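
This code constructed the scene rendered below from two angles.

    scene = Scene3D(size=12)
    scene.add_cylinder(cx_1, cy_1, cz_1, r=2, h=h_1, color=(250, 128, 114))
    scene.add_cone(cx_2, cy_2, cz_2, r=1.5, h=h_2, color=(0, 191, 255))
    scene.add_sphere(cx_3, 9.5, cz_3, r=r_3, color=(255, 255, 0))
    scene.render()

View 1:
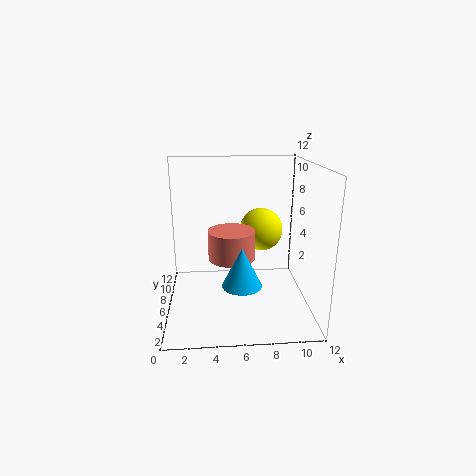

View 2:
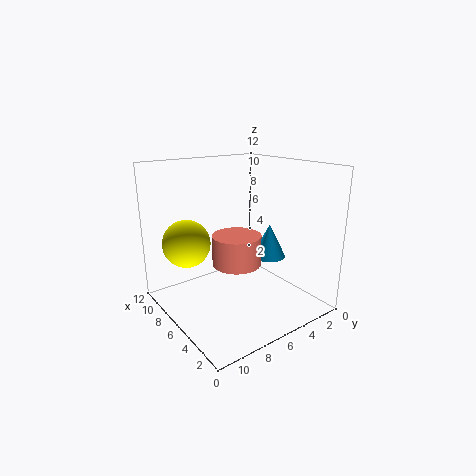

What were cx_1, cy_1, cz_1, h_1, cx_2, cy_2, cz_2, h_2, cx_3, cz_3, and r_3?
cx_1 = 5.5
cy_1 = 6.5
cz_1 = 4
h_1 = 2.5
cx_2 = 6
cy_2 = 2.5
cz_2 = 3.5
h_2 = 3
cx_3 = 8.5
cz_3 = 5.5
r_3 = 2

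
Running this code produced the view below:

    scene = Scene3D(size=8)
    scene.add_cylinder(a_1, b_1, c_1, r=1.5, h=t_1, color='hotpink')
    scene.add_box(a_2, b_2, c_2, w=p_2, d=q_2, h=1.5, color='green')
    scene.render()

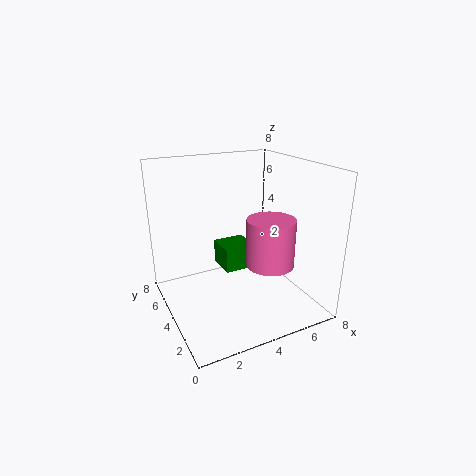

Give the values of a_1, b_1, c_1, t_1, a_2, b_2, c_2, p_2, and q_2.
a_1 = 6.5
b_1 = 4.5
c_1 = 1.5
t_1 = 3
a_2 = 4
b_2 = 5.5
c_2 = 1
p_2 = 2
q_2 = 2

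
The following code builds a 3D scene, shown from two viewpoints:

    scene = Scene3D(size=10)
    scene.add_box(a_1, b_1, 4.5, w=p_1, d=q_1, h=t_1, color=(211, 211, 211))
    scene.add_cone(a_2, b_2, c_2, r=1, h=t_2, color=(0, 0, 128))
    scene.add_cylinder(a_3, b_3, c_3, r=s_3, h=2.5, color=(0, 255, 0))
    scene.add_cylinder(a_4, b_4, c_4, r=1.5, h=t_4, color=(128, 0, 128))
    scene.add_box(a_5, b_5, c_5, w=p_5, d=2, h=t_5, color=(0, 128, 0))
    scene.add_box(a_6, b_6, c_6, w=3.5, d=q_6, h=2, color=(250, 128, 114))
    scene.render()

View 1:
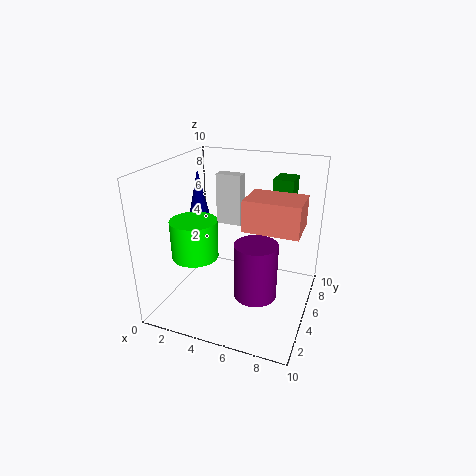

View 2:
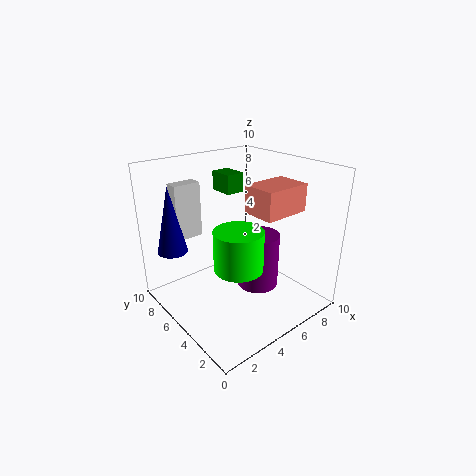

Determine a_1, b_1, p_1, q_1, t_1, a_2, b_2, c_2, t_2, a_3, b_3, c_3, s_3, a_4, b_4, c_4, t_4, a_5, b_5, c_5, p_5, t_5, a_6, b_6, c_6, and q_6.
a_1 = 2, b_1 = 8, p_1 = 2, q_1 = 1, t_1 = 4, a_2 = 1, b_2 = 7, c_2 = 4.5, t_2 = 4.5, a_3 = 3, b_3 = 2.5, c_3 = 4.5, s_3 = 1.5, a_4 = 6.5, b_4 = 4.5, c_4 = 1, t_4 = 4, a_5 = 6.5, b_5 = 8, c_5 = 7, p_5 = 1.5, t_5 = 1.5, a_6 = 6, b_6 = 3, c_6 = 6.5, q_6 = 2.5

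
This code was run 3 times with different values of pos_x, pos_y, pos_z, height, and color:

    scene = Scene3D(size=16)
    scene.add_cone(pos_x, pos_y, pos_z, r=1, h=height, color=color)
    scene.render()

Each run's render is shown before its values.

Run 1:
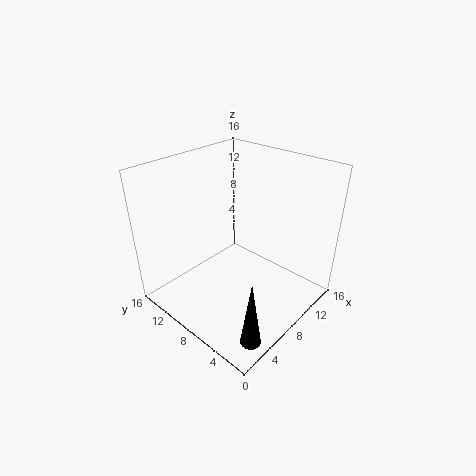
pos_x = 2, pos_y = 1, pos_z = 2, height = 7, color = 'black'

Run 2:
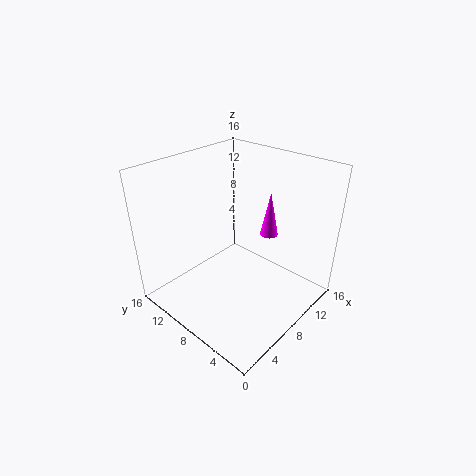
pos_x = 11, pos_y = 6, pos_z = 8, height = 5, color = 'magenta'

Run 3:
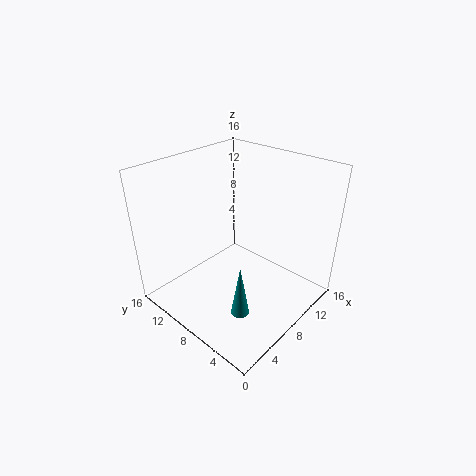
pos_x = 5, pos_y = 5, pos_z = 1, height = 6, color = 'teal'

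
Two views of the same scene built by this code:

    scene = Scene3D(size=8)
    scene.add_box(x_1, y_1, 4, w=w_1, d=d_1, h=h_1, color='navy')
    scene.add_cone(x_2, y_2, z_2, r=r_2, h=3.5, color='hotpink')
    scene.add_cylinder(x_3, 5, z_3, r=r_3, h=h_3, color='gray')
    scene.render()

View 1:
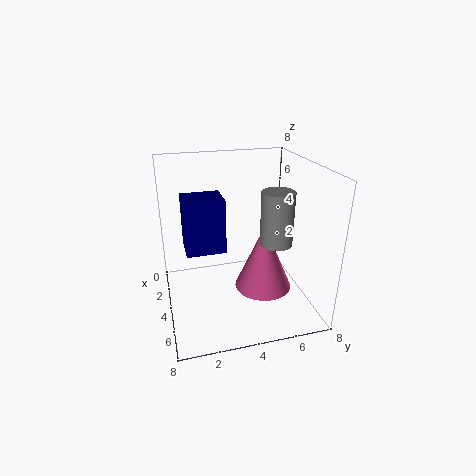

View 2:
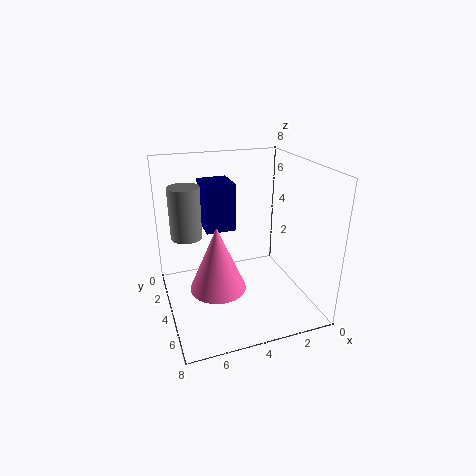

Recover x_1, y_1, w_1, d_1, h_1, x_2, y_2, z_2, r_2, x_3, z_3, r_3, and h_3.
x_1 = 3.75; y_1 = 1; w_1 = 1.75; d_1 = 2; h_1 = 2.75; x_2 = 5.5; y_2 = 5; z_2 = 1.75; r_2 = 1.5; x_3 = 7; z_3 = 5; r_3 = 0.75; h_3 = 2.5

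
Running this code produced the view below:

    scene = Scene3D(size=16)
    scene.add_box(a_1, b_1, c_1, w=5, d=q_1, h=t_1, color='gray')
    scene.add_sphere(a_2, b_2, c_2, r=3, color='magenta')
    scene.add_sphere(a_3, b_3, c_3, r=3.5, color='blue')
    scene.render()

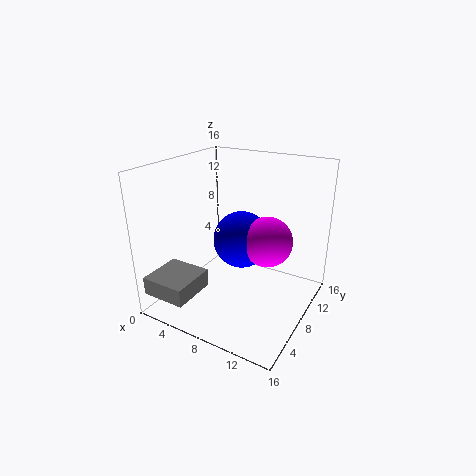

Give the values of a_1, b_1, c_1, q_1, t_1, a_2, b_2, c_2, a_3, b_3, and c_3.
a_1 = 0.5; b_1 = 0.5; c_1 = 2.5; q_1 = 5; t_1 = 2; a_2 = 10; b_2 = 11.5; c_2 = 6.5; a_3 = 6.5; b_3 = 11.5; c_3 = 6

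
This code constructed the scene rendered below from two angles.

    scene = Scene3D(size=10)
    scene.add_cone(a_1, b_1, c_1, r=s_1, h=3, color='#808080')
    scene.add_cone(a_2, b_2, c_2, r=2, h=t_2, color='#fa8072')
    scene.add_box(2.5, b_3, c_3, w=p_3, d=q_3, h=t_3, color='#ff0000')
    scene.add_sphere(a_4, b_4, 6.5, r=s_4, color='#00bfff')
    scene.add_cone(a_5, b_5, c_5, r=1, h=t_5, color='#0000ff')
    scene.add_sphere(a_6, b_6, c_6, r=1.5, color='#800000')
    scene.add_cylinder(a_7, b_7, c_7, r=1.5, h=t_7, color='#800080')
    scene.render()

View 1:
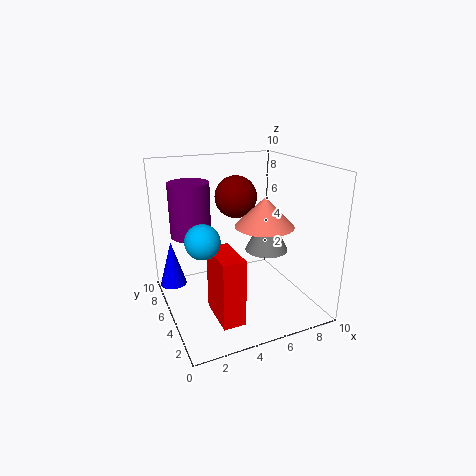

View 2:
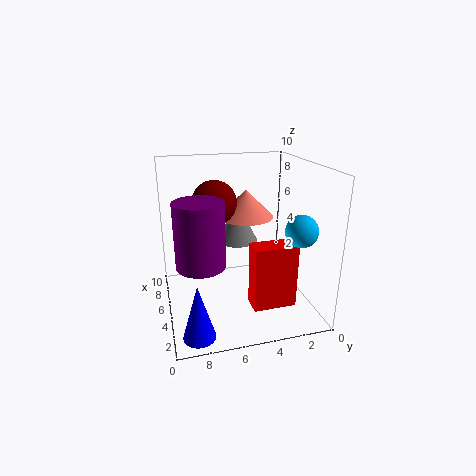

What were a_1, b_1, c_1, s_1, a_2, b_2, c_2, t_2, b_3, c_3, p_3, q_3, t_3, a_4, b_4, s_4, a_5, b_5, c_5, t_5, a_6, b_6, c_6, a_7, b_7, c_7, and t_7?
a_1 = 7
b_1 = 4.5
c_1 = 4
s_1 = 1.5
a_2 = 6.5
b_2 = 4
c_2 = 6
t_2 = 2
b_3 = 1.5
c_3 = 0.5
p_3 = 1.5
q_3 = 3
t_3 = 4.5
a_4 = 1.5
b_4 = 2
s_4 = 1
a_5 = 1
b_5 = 8.5
c_5 = 0.5
t_5 = 3.5
a_6 = 5.5
b_6 = 6.5
c_6 = 7.5
a_7 = 2.5
b_7 = 8
c_7 = 4.5
t_7 = 4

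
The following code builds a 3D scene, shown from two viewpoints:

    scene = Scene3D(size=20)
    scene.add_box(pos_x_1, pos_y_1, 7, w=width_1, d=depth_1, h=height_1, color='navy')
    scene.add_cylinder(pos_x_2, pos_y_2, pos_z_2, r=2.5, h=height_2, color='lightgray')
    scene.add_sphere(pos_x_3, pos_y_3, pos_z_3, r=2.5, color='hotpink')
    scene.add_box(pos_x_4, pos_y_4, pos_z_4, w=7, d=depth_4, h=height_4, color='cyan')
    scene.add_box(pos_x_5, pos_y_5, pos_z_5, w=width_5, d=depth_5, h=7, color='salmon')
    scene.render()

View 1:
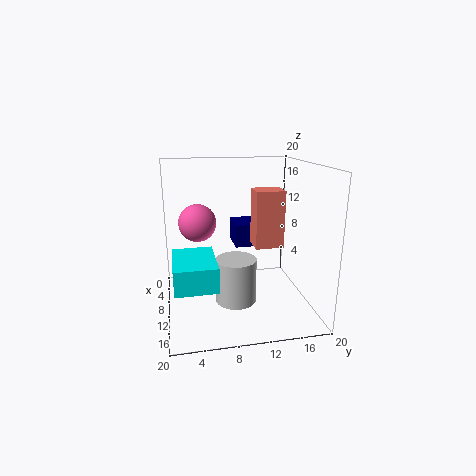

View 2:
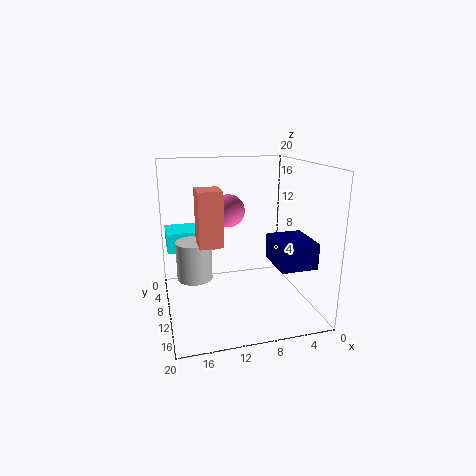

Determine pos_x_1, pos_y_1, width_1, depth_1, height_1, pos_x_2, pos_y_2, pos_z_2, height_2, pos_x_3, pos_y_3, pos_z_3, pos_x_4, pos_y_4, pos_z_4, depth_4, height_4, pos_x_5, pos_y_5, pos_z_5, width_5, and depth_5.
pos_x_1 = 1
pos_y_1 = 10.5
width_1 = 5
depth_1 = 6
height_1 = 3.5
pos_x_2 = 16
pos_y_2 = 8.5
pos_z_2 = 4
height_2 = 5.5
pos_x_3 = 10
pos_y_3 = 4.5
pos_z_3 = 12.5
pos_x_4 = 12.5
pos_y_4 = 1
pos_z_4 = 7
depth_4 = 5
height_4 = 3
pos_x_5 = 13
pos_y_5 = 11
pos_z_5 = 10.5
width_5 = 3
depth_5 = 3.5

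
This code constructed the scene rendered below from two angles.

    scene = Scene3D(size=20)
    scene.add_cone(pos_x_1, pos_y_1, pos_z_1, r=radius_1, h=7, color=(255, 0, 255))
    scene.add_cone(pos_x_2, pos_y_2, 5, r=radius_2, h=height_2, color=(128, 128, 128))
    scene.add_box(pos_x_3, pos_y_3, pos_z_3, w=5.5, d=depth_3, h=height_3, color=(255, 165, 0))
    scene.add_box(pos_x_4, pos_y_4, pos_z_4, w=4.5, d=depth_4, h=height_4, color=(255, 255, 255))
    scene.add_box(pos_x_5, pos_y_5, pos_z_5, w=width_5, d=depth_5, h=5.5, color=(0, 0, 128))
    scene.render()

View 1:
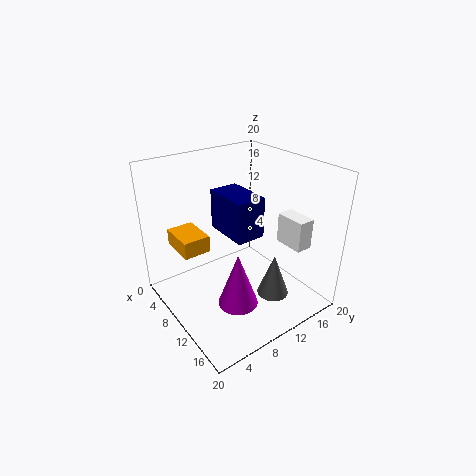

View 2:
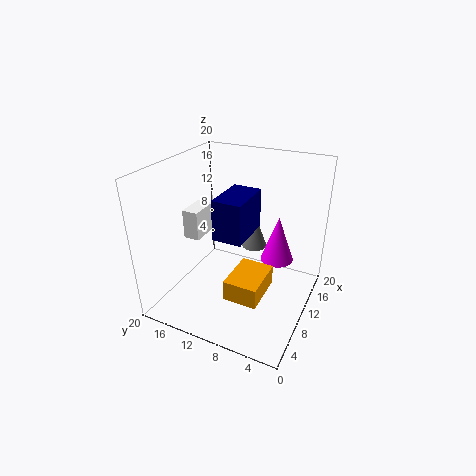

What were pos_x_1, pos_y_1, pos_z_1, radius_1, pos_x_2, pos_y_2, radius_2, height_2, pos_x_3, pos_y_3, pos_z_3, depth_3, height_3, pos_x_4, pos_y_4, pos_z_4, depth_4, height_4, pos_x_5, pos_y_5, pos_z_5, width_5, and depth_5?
pos_x_1 = 15.5
pos_y_1 = 6
pos_z_1 = 4.5
radius_1 = 2.5
pos_x_2 = 17
pos_y_2 = 10.5
radius_2 = 2
height_2 = 5.5
pos_x_3 = 1
pos_y_3 = 3.5
pos_z_3 = 7
depth_3 = 4
height_3 = 2.5
pos_x_4 = 10.5
pos_y_4 = 17
pos_z_4 = 7.5
depth_4 = 2.5
height_4 = 4.5
pos_x_5 = 6.5
pos_y_5 = 8
pos_z_5 = 11
width_5 = 6.5
depth_5 = 4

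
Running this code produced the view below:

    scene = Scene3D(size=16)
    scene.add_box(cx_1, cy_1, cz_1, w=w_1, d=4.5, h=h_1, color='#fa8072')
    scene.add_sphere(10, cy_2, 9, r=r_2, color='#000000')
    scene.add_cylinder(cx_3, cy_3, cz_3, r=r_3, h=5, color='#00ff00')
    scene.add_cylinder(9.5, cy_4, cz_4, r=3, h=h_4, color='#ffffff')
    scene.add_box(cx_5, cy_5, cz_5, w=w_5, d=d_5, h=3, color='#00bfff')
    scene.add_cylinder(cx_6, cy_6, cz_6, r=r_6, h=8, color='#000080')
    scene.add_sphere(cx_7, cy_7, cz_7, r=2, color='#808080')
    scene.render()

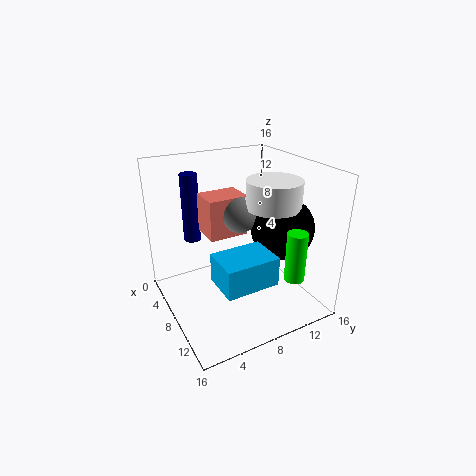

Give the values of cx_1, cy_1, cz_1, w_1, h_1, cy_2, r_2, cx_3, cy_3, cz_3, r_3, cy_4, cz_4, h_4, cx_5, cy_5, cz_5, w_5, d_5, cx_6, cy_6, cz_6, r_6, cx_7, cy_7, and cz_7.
cx_1 = 4, cy_1 = 5, cz_1 = 8, w_1 = 3.5, h_1 = 4.5, cy_2 = 12.5, r_2 = 3.5, cx_3 = 15, cy_3 = 10.5, cz_3 = 6, r_3 = 1, cy_4 = 11.5, cz_4 = 11.5, h_4 = 3, cx_5 = 10.5, cy_5 = 3.5, cz_5 = 5.5, w_5 = 4, d_5 = 5.5, cx_6 = 3, cy_6 = 4.5, cz_6 = 6.5, r_6 = 1, cx_7 = 7.5, cy_7 = 8.5, cz_7 = 10.5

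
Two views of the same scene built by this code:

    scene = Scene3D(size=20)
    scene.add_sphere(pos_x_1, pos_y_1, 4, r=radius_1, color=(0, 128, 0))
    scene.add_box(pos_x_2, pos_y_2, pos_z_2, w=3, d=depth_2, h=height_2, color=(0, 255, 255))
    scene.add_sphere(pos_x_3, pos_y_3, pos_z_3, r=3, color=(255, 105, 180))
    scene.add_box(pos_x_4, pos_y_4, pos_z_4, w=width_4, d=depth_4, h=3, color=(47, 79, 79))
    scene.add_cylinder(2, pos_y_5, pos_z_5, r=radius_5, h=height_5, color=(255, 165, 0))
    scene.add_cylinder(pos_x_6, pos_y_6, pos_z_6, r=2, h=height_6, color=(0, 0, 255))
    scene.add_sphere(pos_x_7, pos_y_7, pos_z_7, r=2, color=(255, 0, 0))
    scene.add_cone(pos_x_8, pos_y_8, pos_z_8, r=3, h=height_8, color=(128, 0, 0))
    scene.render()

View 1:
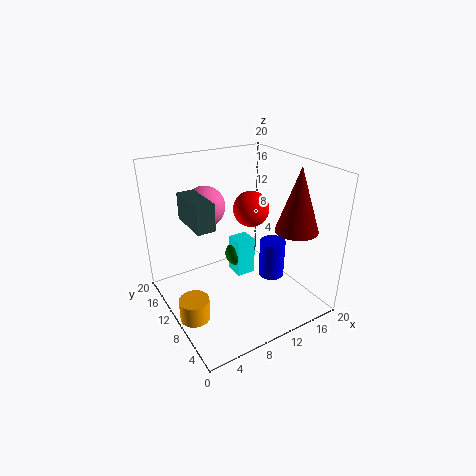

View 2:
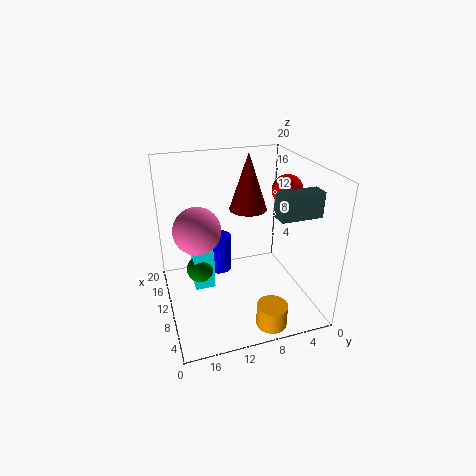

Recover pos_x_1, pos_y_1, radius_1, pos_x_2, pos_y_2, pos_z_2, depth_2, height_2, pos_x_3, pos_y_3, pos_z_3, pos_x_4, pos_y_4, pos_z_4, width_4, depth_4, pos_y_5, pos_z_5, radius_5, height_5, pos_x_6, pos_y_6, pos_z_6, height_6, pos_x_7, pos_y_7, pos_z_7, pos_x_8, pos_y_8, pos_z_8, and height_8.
pos_x_1 = 13, pos_y_1 = 15, radius_1 = 2, pos_x_2 = 12, pos_y_2 = 13, pos_z_2 = 1, depth_2 = 3, height_2 = 6, pos_x_3 = 8, pos_y_3 = 16, pos_z_3 = 13, pos_x_4 = 1, pos_y_4 = 3, pos_z_4 = 16, width_4 = 2, depth_4 = 5, pos_y_5 = 8, pos_z_5 = 1, radius_5 = 2, height_5 = 3, pos_x_6 = 17, pos_y_6 = 11, pos_z_6 = 1, height_6 = 6, pos_x_7 = 8, pos_y_7 = 4, pos_z_7 = 17, pos_x_8 = 17, pos_y_8 = 6, pos_z_8 = 11, height_8 = 9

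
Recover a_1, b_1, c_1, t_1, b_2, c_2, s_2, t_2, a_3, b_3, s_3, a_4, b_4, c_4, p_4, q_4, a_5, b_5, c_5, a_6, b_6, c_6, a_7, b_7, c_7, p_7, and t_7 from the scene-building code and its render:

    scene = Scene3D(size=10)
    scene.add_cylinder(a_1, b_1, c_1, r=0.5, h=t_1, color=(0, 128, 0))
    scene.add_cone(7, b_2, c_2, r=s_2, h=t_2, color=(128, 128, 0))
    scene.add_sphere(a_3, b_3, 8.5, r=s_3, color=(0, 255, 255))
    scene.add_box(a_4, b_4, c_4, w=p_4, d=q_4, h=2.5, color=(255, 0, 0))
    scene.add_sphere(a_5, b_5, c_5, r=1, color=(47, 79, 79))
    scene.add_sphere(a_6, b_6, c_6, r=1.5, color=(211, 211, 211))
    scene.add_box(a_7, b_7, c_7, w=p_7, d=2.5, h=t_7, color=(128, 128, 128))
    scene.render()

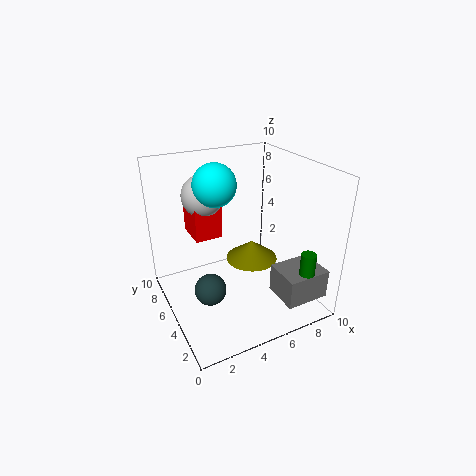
a_1 = 8; b_1 = 1; c_1 = 3; t_1 = 2; b_2 = 6.5; c_2 = 2; s_2 = 2; t_2 = 1.5; a_3 = 4; b_3 = 6.5; s_3 = 1.5; a_4 = 2.5; b_4 = 6.5; c_4 = 4.5; p_4 = 2; q_4 = 2.5; a_5 = 2; b_5 = 3; c_5 = 3; a_6 = 3.5; b_6 = 7.5; c_6 = 7.5; a_7 = 6.5; b_7 = 0.5; c_7 = 1.5; p_7 = 3; t_7 = 2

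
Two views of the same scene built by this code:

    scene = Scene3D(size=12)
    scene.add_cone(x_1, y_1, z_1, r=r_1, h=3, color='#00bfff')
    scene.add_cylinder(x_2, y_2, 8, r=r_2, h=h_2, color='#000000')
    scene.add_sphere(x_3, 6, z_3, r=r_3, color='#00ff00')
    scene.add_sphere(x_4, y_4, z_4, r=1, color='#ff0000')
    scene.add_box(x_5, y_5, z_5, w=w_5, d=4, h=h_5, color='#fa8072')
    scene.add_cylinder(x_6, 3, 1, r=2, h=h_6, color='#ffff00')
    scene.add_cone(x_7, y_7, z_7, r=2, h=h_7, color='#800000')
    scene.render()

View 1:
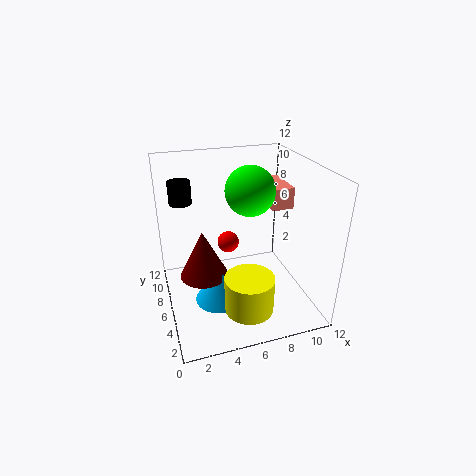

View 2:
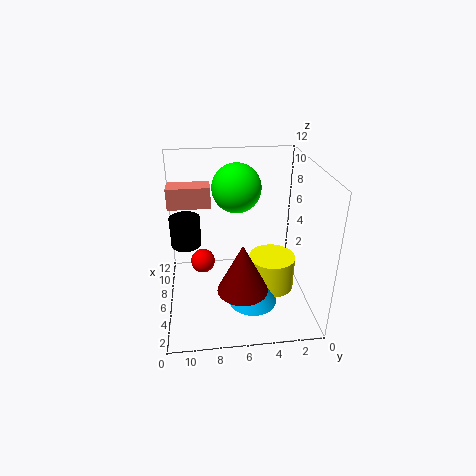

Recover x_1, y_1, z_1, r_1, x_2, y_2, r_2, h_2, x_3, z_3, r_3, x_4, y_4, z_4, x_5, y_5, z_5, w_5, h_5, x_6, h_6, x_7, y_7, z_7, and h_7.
x_1 = 4
y_1 = 5
z_1 = 1
r_1 = 2
x_2 = 2
y_2 = 10
r_2 = 1
h_2 = 2
x_3 = 7
z_3 = 10
r_3 = 2
x_4 = 6
y_4 = 9
z_4 = 4
x_5 = 10
y_5 = 8
z_5 = 7
w_5 = 2
h_5 = 2
x_6 = 6
h_6 = 3
x_7 = 3
y_7 = 6
z_7 = 3
h_7 = 4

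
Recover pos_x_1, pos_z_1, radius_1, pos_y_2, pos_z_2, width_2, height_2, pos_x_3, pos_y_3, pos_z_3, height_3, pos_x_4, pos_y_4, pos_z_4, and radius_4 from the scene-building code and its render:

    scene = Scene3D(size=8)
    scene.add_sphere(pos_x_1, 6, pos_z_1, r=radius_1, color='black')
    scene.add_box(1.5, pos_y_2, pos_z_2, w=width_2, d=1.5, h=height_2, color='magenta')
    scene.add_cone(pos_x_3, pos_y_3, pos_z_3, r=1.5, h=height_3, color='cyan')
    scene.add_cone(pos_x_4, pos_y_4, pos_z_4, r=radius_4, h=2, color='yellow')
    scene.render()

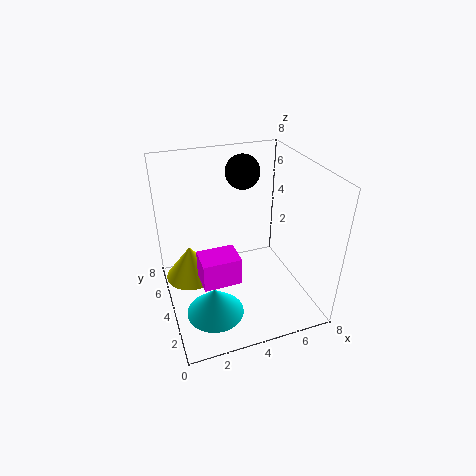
pos_x_1 = 5, pos_z_1 = 7, radius_1 = 1, pos_y_2 = 2, pos_z_2 = 2.5, width_2 = 2, height_2 = 1.5, pos_x_3 = 2, pos_y_3 = 2, pos_z_3 = 1, height_3 = 1.5, pos_x_4 = 1.5, pos_y_4 = 5.5, pos_z_4 = 1, radius_4 = 1.5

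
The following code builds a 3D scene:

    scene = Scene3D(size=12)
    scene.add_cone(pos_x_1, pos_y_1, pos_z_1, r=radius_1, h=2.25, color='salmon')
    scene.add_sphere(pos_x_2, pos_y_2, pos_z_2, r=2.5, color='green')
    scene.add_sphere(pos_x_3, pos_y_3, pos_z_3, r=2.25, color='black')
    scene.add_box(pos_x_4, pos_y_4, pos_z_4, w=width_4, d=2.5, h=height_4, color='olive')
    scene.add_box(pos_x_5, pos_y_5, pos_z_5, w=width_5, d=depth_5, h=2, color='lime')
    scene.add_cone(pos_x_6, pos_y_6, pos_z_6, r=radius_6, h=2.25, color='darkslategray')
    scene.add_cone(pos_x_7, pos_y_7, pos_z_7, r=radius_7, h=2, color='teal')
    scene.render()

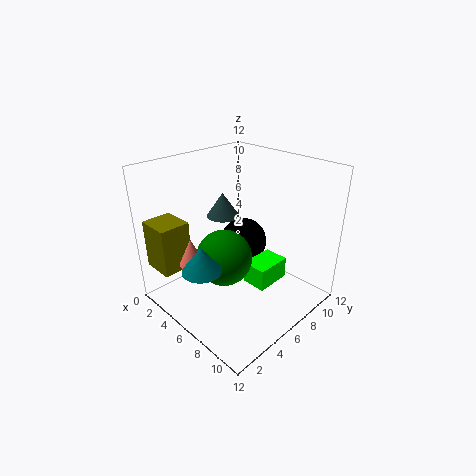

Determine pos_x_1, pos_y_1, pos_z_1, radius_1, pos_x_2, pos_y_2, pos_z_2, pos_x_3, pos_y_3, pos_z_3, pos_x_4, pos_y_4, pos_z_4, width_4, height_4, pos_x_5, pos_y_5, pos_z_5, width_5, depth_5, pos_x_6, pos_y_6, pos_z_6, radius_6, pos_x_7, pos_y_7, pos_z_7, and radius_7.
pos_x_1 = 4.5, pos_y_1 = 2.25, pos_z_1 = 4.5, radius_1 = 1, pos_x_2 = 4.5, pos_y_2 = 5.75, pos_z_2 = 3.5, pos_x_3 = 3.25, pos_y_3 = 9.5, pos_z_3 = 3.25, pos_x_4 = 1, pos_y_4 = 0.25, pos_z_4 = 3.75, width_4 = 2.75, height_4 = 4, pos_x_5 = 5.75, pos_y_5 = 7, pos_z_5 = 1, width_5 = 2.25, depth_5 = 3.25, pos_x_6 = 2.25, pos_y_6 = 7.75, pos_z_6 = 6.25, radius_6 = 1.5, pos_x_7 = 6.75, pos_y_7 = 1.5, pos_z_7 = 5.25, radius_7 = 1.5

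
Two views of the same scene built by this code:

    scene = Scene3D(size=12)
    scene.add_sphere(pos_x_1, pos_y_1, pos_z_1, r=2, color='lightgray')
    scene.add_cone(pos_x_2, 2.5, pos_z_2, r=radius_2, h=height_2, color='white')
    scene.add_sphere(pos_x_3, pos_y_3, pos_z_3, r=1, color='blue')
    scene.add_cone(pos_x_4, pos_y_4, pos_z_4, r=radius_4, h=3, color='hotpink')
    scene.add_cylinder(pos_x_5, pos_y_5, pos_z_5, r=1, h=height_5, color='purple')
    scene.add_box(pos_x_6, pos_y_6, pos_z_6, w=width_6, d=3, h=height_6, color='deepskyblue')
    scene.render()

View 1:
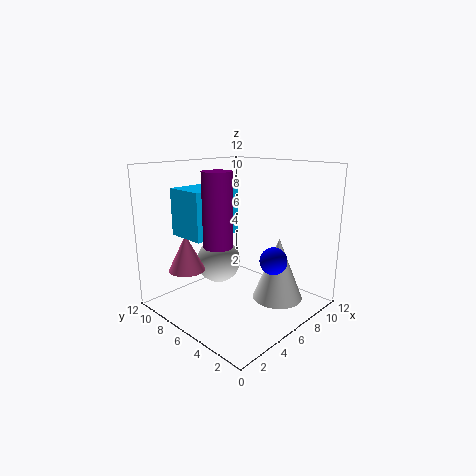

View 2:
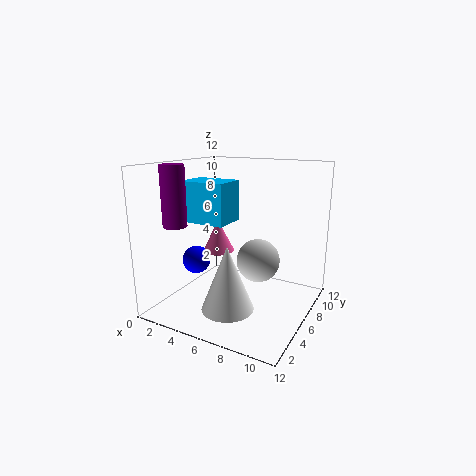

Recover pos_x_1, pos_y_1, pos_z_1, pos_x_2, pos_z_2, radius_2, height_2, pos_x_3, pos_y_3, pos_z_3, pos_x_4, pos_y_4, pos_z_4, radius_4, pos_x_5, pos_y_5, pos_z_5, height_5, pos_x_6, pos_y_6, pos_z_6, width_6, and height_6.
pos_x_1 = 6.5; pos_y_1 = 9; pos_z_1 = 3; pos_x_2 = 7; pos_z_2 = 1.5; radius_2 = 2; height_2 = 5; pos_x_3 = 5; pos_y_3 = 1.5; pos_z_3 = 5.5; pos_x_4 = 2.5; pos_y_4 = 8.5; pos_z_4 = 3.5; radius_4 = 1.5; pos_x_5 = 1.5; pos_y_5 = 3.5; pos_z_5 = 7; height_5 = 5; pos_x_6 = 1; pos_y_6 = 5; pos_z_6 = 7; width_6 = 4; height_6 = 3.5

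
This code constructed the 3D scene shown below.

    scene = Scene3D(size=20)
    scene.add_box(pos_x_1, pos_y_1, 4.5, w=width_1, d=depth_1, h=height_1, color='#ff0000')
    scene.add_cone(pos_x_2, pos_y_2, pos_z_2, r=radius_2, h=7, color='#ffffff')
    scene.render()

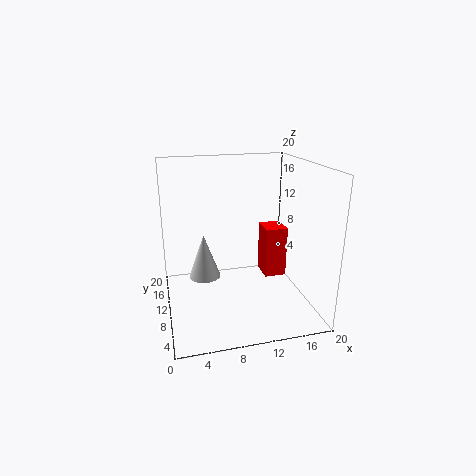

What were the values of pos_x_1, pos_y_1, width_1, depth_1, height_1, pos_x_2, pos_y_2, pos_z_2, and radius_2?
pos_x_1 = 13.5, pos_y_1 = 8, width_1 = 3, depth_1 = 3.5, height_1 = 7, pos_x_2 = 6, pos_y_2 = 16, pos_z_2 = 1.5, radius_2 = 2.5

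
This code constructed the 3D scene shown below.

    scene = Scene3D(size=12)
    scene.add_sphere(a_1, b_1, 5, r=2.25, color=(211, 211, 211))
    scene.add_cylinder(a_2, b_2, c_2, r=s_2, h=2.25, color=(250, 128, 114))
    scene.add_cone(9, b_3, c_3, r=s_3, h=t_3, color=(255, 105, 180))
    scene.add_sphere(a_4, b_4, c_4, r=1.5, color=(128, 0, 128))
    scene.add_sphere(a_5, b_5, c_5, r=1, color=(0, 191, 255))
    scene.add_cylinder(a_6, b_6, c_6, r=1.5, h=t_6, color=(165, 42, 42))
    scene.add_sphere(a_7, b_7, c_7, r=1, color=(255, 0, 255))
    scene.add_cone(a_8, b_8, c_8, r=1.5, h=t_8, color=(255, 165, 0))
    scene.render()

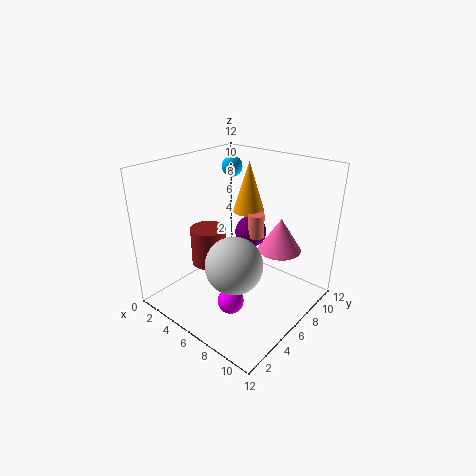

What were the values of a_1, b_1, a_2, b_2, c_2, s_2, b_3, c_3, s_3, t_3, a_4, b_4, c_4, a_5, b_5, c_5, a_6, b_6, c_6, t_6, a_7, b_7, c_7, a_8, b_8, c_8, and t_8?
a_1 = 7.5
b_1 = 3.75
a_2 = 5.25
b_2 = 9.5
c_2 = 4.5
s_2 = 0.75
b_3 = 7.75
c_3 = 5.25
s_3 = 1.75
t_3 = 2.75
a_4 = 4.25
b_4 = 10
c_4 = 4.5
a_5 = 1.25
b_5 = 10.75
c_5 = 10.25
a_6 = 3.5
b_6 = 5
c_6 = 3.25
t_6 = 3.25
a_7 = 8
b_7 = 2.75
c_7 = 2.5
a_8 = 3.75
b_8 = 10.25
c_8 = 6.5
t_8 = 4.75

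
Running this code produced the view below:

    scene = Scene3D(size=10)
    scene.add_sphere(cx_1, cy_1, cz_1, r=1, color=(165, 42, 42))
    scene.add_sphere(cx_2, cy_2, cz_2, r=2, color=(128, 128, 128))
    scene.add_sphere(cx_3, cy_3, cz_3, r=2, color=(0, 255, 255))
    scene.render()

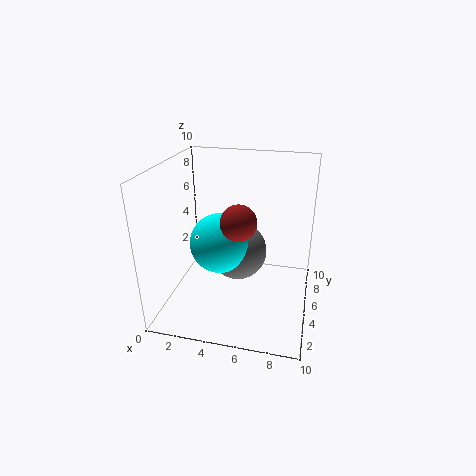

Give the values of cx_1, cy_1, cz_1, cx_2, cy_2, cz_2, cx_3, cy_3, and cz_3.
cx_1 = 6
cy_1 = 1
cz_1 = 8
cx_2 = 5
cy_2 = 5
cz_2 = 4
cx_3 = 4
cy_3 = 4
cz_3 = 5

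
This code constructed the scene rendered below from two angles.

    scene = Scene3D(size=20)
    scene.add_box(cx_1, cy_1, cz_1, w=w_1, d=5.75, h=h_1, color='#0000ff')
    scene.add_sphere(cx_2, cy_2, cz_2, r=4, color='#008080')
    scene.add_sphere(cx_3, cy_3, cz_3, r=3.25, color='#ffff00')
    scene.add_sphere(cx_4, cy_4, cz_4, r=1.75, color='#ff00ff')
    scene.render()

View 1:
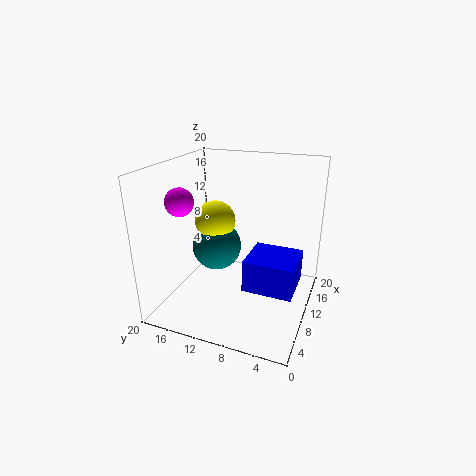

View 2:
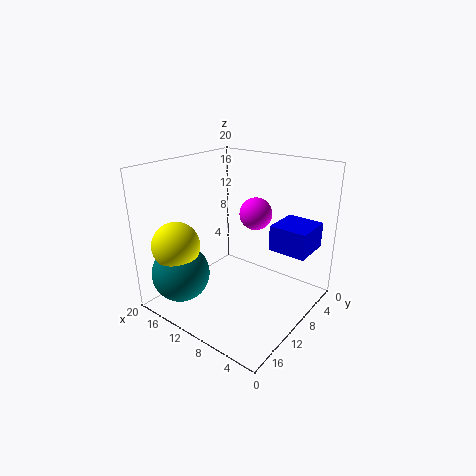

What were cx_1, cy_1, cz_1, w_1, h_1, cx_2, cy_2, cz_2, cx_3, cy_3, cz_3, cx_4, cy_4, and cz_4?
cx_1 = 1.75; cy_1 = 0.5; cz_1 = 7.5; w_1 = 5.5; h_1 = 3.75; cx_2 = 15.5; cy_2 = 16; cz_2 = 5.25; cx_3 = 15.75; cy_3 = 16.25; cz_3 = 9.5; cx_4 = 3.75; cy_4 = 15; cz_4 = 16.5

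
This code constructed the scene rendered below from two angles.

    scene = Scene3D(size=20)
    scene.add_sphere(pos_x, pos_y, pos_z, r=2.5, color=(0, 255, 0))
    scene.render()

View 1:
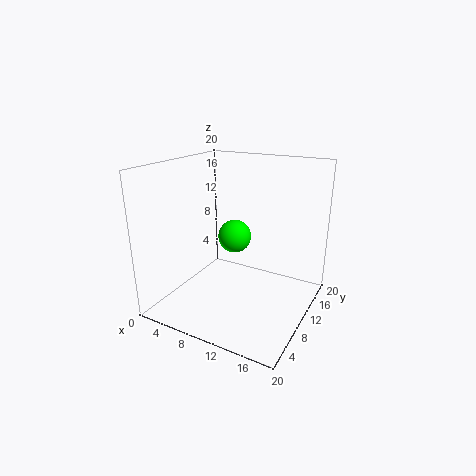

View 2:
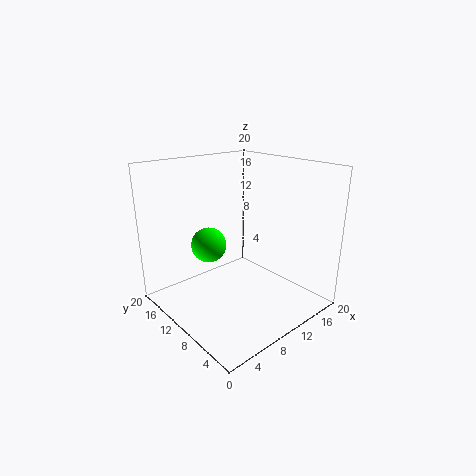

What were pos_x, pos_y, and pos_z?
pos_x = 7.5
pos_y = 13.5
pos_z = 8.5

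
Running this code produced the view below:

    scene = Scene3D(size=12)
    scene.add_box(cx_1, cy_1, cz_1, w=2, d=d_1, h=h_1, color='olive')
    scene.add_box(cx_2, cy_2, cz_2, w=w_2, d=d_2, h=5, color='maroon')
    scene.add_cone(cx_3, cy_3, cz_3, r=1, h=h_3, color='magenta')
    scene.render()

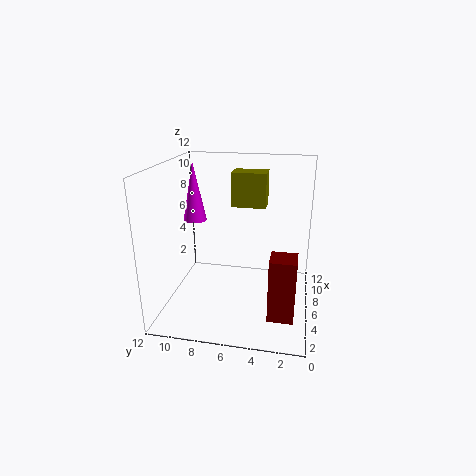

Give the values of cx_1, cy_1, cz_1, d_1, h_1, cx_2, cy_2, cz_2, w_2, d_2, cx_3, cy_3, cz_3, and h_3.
cx_1 = 8; cy_1 = 4; cz_1 = 8; d_1 = 3; h_1 = 3; cx_2 = 2; cy_2 = 1; cz_2 = 1; w_2 = 2; d_2 = 2; cx_3 = 7; cy_3 = 10; cz_3 = 7; h_3 = 5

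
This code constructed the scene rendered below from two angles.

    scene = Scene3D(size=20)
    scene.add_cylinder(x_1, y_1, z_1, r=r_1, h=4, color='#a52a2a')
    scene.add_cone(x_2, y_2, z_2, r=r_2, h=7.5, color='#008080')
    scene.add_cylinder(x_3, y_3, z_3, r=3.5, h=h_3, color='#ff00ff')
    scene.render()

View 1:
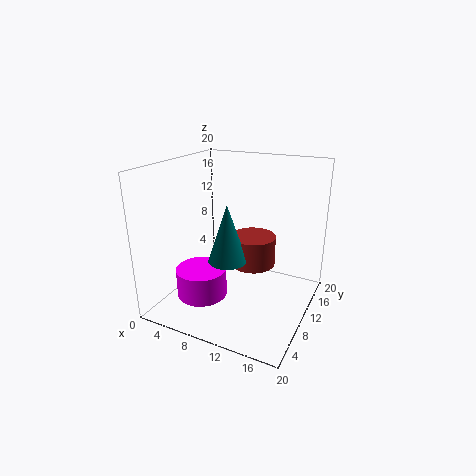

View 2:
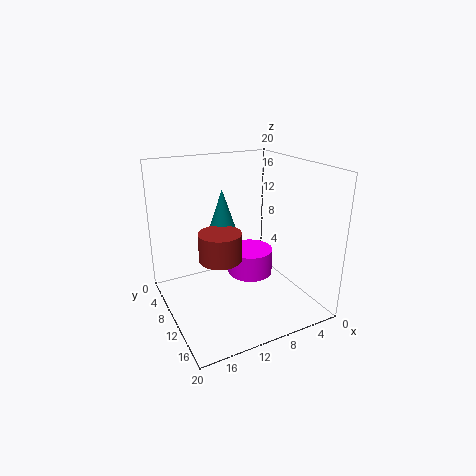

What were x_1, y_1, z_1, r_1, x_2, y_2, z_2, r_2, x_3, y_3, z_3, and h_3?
x_1 = 12.5, y_1 = 9.5, z_1 = 7, r_1 = 3, x_2 = 10.5, y_2 = 6, z_2 = 8.5, r_2 = 2.5, x_3 = 6, y_3 = 6.5, z_3 = 2, h_3 = 4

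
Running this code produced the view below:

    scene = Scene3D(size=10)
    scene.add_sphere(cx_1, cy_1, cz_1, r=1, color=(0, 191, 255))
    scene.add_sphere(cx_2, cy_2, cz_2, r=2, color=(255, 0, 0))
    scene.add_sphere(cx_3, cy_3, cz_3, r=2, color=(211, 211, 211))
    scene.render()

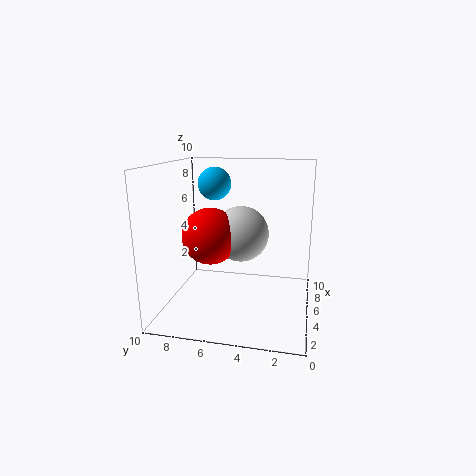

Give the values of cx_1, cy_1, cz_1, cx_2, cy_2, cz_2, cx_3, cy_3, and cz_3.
cx_1 = 3; cy_1 = 6; cz_1 = 9; cx_2 = 5; cy_2 = 7; cz_2 = 5; cx_3 = 6; cy_3 = 5; cz_3 = 5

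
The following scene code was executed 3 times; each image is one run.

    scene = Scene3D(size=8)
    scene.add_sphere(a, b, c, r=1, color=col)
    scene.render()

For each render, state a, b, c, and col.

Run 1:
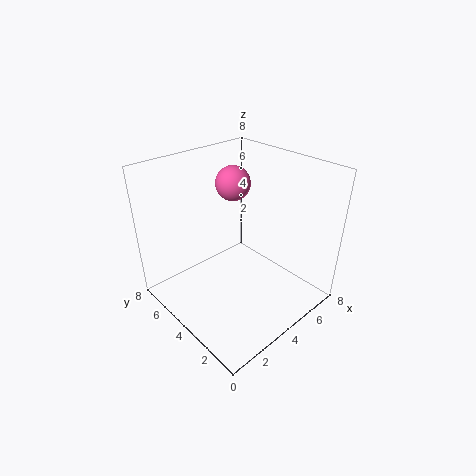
a = 5, b = 5.5, c = 6.5, col = 'hotpink'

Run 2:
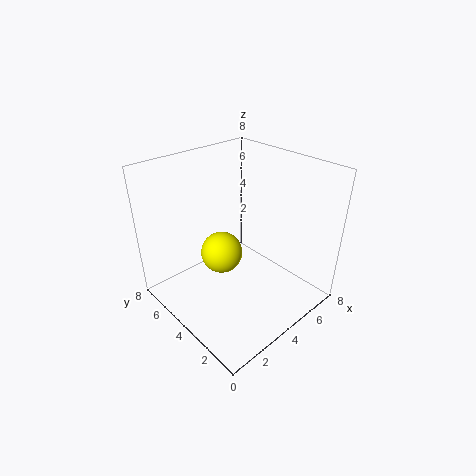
a = 2, b = 3, c = 4.5, col = 'yellow'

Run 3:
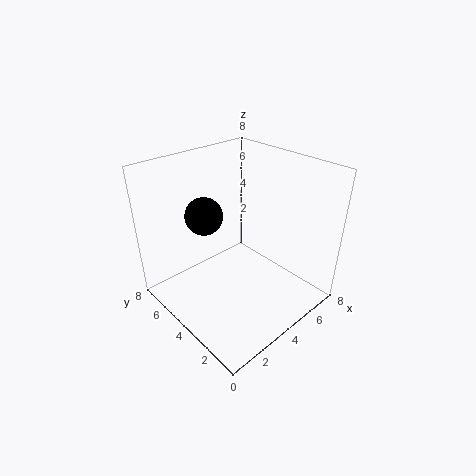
a = 2.5, b = 5, c = 5.5, col = 'black'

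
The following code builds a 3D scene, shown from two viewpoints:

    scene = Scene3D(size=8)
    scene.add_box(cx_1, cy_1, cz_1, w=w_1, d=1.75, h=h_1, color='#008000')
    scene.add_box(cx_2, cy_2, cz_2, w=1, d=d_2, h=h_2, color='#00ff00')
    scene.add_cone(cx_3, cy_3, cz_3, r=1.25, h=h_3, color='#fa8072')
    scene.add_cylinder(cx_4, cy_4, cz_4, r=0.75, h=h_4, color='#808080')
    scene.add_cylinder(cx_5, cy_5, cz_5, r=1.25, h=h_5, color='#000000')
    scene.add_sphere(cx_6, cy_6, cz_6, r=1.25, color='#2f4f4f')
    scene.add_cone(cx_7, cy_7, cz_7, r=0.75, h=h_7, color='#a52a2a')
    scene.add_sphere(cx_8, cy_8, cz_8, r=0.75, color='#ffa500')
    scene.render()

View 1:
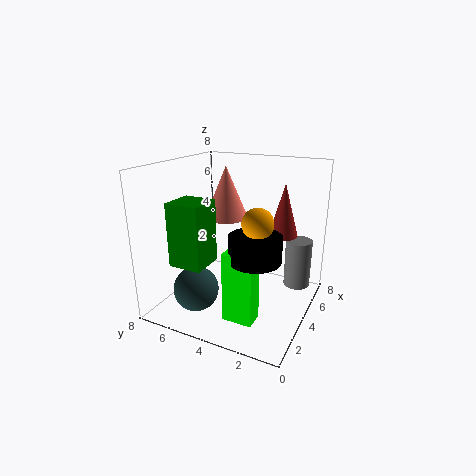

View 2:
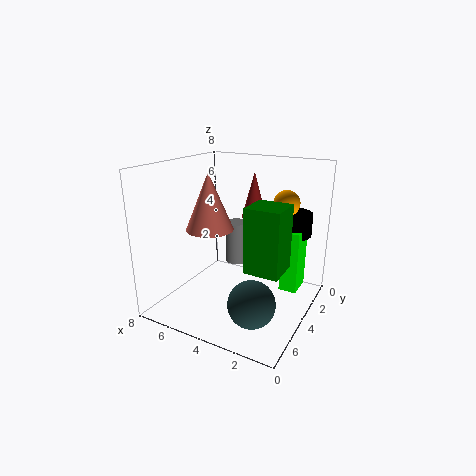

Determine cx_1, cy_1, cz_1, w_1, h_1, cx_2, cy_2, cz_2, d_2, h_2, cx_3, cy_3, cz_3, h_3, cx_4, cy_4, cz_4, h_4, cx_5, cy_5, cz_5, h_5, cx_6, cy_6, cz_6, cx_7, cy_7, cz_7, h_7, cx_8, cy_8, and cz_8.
cx_1 = 0.75; cy_1 = 4.5; cz_1 = 3.25; w_1 = 1.75; h_1 = 3.25; cx_2 = 0.75; cy_2 = 1.75; cz_2 = 1; d_2 = 1.5; h_2 = 3.5; cx_3 = 5; cy_3 = 5.25; cz_3 = 4.75; h_3 = 3; cx_4 = 5.75; cy_4 = 1; cz_4 = 1; h_4 = 2.75; cx_5 = 1.75; cy_5 = 2; cz_5 = 4; h_5 = 1.25; cx_6 = 2.25; cy_6 = 5.75; cz_6 = 1.25; cx_7 = 4.25; cy_7 = 1.5; cz_7 = 4.5; h_7 = 2.75; cx_8 = 2; cy_8 = 2; cz_8 = 5.75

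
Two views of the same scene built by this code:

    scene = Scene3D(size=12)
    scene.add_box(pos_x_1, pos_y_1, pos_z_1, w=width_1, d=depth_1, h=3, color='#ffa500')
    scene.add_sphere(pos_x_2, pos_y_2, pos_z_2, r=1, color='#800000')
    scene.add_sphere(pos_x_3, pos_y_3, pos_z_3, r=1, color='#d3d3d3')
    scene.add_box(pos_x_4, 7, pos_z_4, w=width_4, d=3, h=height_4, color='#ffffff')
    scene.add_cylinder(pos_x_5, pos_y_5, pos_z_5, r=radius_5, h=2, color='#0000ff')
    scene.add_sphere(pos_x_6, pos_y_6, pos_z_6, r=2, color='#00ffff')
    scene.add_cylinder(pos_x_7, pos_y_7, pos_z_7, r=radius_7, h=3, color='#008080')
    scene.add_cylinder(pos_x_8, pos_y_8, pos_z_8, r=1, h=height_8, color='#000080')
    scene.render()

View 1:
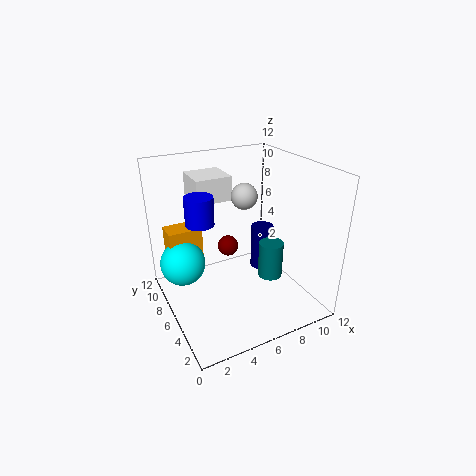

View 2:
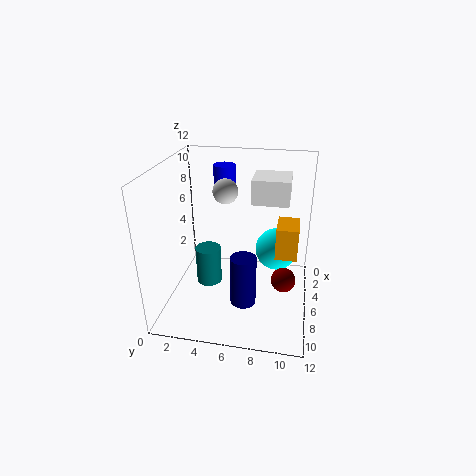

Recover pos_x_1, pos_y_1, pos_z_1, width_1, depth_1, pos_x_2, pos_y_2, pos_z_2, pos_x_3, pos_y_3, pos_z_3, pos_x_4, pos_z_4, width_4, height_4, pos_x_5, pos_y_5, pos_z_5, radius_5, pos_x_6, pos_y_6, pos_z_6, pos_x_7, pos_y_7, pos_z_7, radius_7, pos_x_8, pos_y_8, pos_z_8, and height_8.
pos_x_1 = 1, pos_y_1 = 9, pos_z_1 = 3, width_1 = 3, depth_1 = 2, pos_x_2 = 7, pos_y_2 = 10, pos_z_2 = 3, pos_x_3 = 6, pos_y_3 = 5, pos_z_3 = 10, pos_x_4 = 3, pos_z_4 = 9, width_4 = 3, height_4 = 2, pos_x_5 = 2, pos_y_5 = 4, pos_z_5 = 9, radius_5 = 1, pos_x_6 = 2, pos_y_6 = 9, pos_z_6 = 3, pos_x_7 = 8, pos_y_7 = 4, pos_z_7 = 3, radius_7 = 1, pos_x_8 = 9, pos_y_8 = 7, pos_z_8 = 2, height_8 = 4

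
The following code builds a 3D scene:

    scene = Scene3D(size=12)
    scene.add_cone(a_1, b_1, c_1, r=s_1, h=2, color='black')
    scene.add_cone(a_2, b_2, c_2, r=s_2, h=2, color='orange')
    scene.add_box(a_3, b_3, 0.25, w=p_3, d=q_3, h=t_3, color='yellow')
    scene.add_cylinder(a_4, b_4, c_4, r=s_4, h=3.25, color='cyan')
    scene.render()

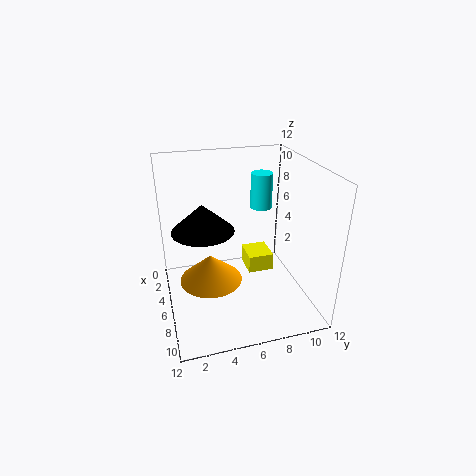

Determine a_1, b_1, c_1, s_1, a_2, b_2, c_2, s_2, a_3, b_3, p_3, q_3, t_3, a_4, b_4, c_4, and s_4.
a_1 = 8.25, b_1 = 2.75, c_1 = 8.25, s_1 = 2.25, a_2 = 9.25, b_2 = 3, c_2 = 4.75, s_2 = 2.25, a_3 = 0.5, b_3 = 8, p_3 = 2.75, q_3 = 2.5, t_3 = 1.75, a_4 = 2.5, b_4 = 9.25, c_4 = 7, s_4 = 1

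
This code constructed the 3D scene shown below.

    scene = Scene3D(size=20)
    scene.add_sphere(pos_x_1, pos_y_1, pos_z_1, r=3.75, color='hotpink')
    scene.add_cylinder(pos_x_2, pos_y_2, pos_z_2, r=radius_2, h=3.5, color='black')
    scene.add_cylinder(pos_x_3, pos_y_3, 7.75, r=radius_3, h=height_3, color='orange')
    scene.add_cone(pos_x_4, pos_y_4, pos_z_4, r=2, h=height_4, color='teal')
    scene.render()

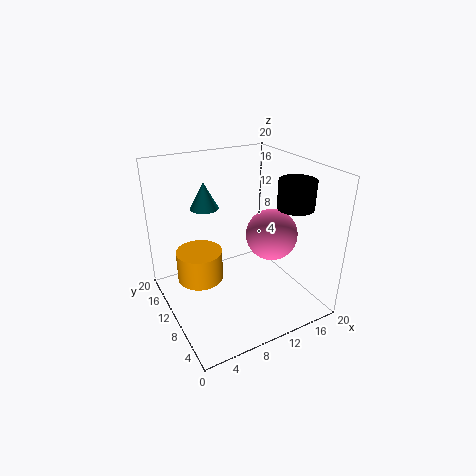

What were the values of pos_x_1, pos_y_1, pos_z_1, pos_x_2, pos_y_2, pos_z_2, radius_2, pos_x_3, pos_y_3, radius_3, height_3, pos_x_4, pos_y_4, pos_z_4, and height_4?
pos_x_1 = 15.5
pos_y_1 = 9.75
pos_z_1 = 9.25
pos_x_2 = 14.25
pos_y_2 = 3.5
pos_z_2 = 16
radius_2 = 2.25
pos_x_3 = 3
pos_y_3 = 7
radius_3 = 2.75
height_3 = 3.75
pos_x_4 = 7
pos_y_4 = 14.25
pos_z_4 = 13.5
height_4 = 3.75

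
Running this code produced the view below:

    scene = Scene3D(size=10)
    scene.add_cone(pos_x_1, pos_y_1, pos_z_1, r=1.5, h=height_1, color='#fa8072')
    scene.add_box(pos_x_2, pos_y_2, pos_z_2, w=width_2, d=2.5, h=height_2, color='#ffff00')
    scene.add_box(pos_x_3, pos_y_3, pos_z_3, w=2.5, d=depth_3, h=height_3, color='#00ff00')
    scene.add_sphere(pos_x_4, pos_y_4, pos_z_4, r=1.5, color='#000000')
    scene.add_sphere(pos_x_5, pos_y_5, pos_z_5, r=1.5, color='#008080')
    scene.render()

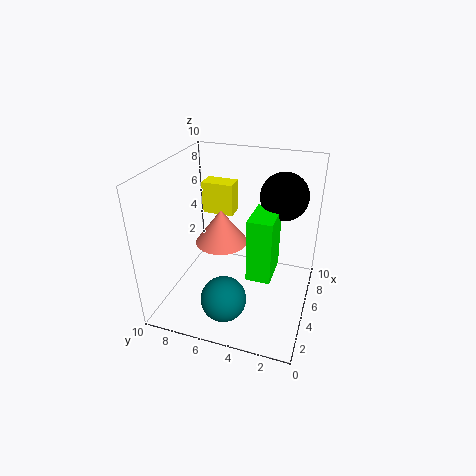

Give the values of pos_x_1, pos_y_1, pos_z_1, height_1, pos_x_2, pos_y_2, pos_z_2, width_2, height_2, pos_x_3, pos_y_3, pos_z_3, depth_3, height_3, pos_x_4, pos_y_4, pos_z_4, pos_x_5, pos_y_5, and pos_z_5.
pos_x_1 = 2; pos_y_1 = 5; pos_z_1 = 6.5; height_1 = 2; pos_x_2 = 8; pos_y_2 = 6.5; pos_z_2 = 5; width_2 = 1.5; height_2 = 2.5; pos_x_3 = 2; pos_y_3 = 2; pos_z_3 = 4; depth_3 = 1.5; height_3 = 4; pos_x_4 = 5; pos_y_4 = 2; pos_z_4 = 8.5; pos_x_5 = 2; pos_y_5 = 5; pos_z_5 = 2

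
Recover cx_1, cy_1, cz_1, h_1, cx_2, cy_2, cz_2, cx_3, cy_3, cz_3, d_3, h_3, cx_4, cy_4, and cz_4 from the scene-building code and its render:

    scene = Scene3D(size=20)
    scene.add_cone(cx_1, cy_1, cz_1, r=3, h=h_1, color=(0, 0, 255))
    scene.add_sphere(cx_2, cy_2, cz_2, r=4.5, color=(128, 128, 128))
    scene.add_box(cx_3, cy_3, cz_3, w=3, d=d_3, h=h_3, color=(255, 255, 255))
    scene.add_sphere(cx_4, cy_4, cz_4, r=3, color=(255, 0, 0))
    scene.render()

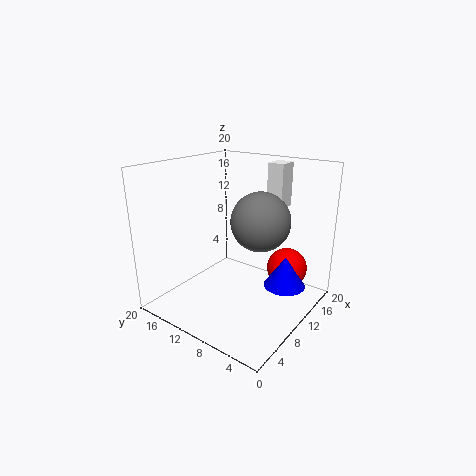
cx_1 = 14; cy_1 = 4.5; cz_1 = 2.5; h_1 = 4.5; cx_2 = 15; cy_2 = 9.5; cz_2 = 11; cx_3 = 16.5; cy_3 = 7; cz_3 = 13; d_3 = 2.5; h_3 = 6.5; cx_4 = 16.5; cy_4 = 5.5; cz_4 = 4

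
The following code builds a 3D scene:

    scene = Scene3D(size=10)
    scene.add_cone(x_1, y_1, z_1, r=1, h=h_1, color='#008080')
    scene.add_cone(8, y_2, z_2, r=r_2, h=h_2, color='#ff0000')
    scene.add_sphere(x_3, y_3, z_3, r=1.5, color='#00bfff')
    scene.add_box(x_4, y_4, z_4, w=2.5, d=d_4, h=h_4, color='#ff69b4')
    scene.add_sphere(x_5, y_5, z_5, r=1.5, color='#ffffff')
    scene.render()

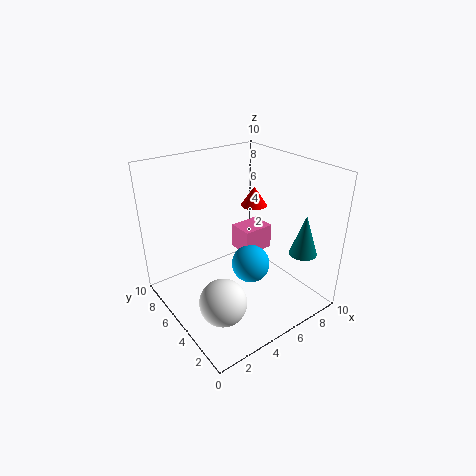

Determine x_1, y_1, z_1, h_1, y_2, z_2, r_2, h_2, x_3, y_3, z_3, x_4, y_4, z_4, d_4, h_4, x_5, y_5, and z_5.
x_1 = 9
y_1 = 2.5
z_1 = 3.5
h_1 = 3
y_2 = 7
z_2 = 6
r_2 = 1
h_2 = 1.5
x_3 = 7
y_3 = 6
z_3 = 1.5
x_4 = 7
y_4 = 6.5
z_4 = 2
d_4 = 2
h_4 = 2
x_5 = 2
y_5 = 2.5
z_5 = 2.5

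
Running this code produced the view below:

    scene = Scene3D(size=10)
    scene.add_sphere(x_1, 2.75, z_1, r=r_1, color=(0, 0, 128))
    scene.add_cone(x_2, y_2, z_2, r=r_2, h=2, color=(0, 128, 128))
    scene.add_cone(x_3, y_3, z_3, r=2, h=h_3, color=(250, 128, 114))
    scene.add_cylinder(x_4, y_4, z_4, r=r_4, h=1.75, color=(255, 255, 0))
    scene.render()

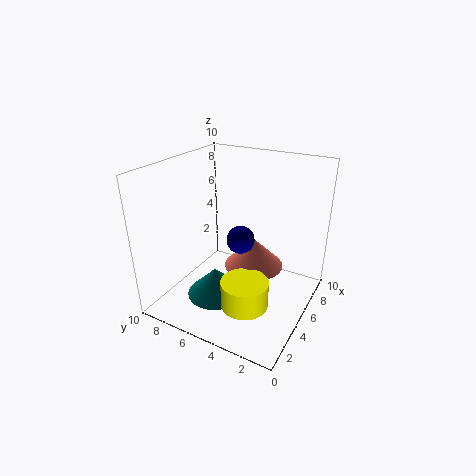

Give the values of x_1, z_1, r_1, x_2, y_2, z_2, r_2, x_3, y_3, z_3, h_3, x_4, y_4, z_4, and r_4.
x_1 = 1.25, z_1 = 7.25, r_1 = 0.75, x_2 = 3.5, y_2 = 6, z_2 = 1, r_2 = 2, x_3 = 5, y_3 = 3.75, z_3 = 3.25, h_3 = 2, x_4 = 2.25, y_4 = 3, z_4 = 2, r_4 = 1.5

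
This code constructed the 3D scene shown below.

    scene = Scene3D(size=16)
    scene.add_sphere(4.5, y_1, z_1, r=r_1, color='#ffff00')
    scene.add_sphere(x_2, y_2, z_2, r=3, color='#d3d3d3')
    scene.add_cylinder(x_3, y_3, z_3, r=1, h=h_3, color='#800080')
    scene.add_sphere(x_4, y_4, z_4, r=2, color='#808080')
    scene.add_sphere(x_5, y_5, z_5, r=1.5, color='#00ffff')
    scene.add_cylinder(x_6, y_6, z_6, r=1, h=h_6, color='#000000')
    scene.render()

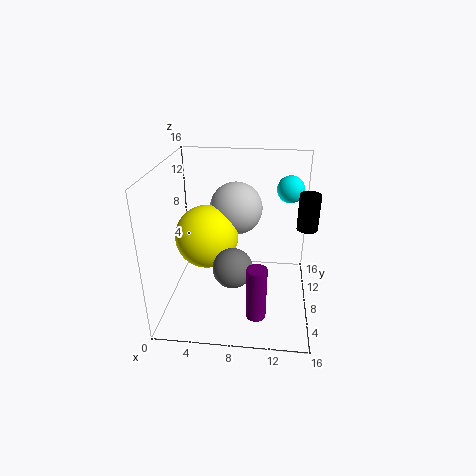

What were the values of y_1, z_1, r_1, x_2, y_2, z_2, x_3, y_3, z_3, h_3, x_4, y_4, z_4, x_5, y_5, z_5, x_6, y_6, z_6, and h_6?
y_1 = 8
z_1 = 8
r_1 = 3.5
x_2 = 7.5
y_2 = 10.5
z_2 = 10.5
x_3 = 10.5
y_3 = 2
z_3 = 2.5
h_3 = 5.5
x_4 = 8
y_4 = 3.5
z_4 = 7
x_5 = 13.5
y_5 = 10.5
z_5 = 13
x_6 = 15
y_6 = 5
z_6 = 11
h_6 = 3.5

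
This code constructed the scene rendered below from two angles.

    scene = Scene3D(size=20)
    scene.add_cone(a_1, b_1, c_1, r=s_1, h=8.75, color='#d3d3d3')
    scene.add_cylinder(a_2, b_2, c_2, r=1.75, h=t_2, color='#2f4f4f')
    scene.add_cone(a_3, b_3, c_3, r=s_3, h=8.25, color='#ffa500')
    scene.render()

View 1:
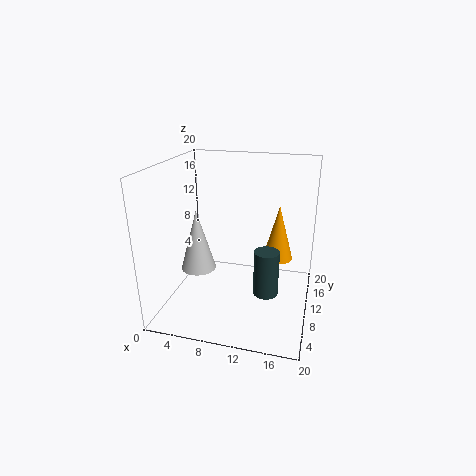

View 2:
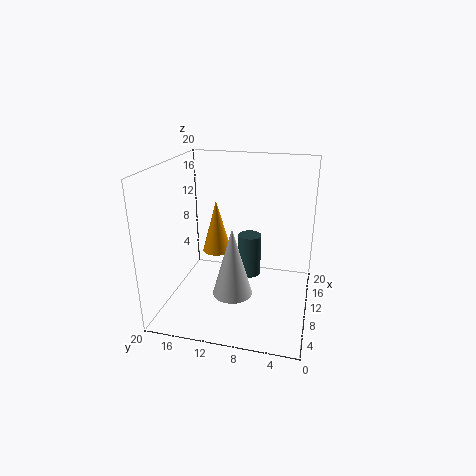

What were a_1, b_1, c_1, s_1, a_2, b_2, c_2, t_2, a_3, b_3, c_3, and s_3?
a_1 = 4.25, b_1 = 9.25, c_1 = 5, s_1 = 2.5, a_2 = 14.25, b_2 = 9.25, c_2 = 2.25, t_2 = 6.5, a_3 = 15, b_3 = 14.75, c_3 = 5.25, s_3 = 2.25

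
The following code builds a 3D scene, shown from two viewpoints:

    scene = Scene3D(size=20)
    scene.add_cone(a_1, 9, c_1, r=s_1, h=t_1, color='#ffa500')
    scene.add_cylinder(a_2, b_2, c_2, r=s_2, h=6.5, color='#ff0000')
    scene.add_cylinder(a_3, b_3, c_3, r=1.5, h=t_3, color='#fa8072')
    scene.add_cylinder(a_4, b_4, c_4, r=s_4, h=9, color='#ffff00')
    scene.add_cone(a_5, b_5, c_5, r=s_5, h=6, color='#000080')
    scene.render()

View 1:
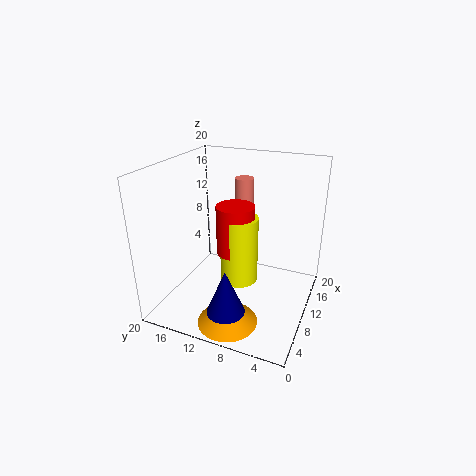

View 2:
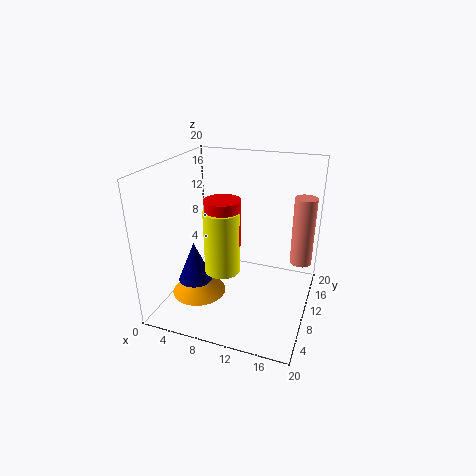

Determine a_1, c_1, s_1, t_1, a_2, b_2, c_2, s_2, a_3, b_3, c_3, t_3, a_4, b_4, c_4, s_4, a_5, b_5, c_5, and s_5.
a_1 = 4; c_1 = 0.5; s_1 = 4; t_1 = 3; a_2 = 8; b_2 = 9.5; c_2 = 9; s_2 = 2.5; a_3 = 18.5; b_3 = 12.5; c_3 = 6.5; t_3 = 9.5; a_4 = 8; b_4 = 9; c_4 = 5; s_4 = 2.5; a_5 = 3.5; b_5 = 9; c_5 = 2.5; s_5 = 2.5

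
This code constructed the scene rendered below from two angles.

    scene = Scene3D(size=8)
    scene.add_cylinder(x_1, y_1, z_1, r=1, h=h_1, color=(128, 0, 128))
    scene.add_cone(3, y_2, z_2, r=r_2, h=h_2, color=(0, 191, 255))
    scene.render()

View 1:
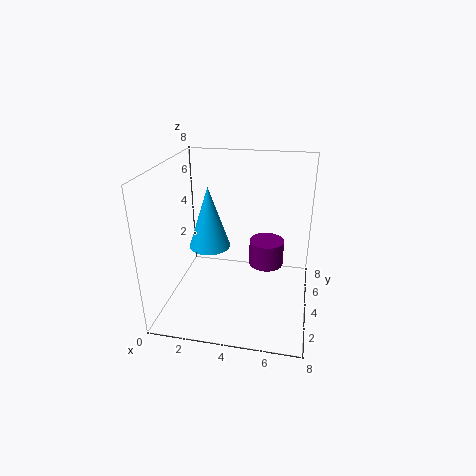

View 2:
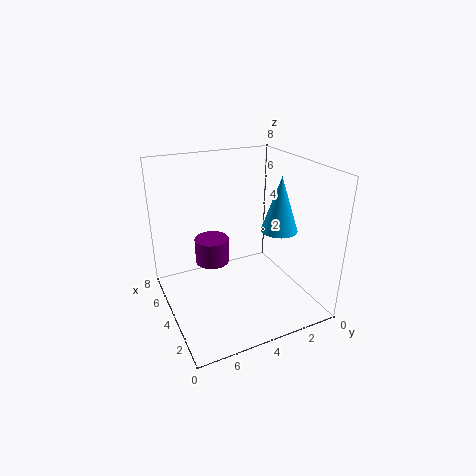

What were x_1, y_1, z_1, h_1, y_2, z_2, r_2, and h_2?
x_1 = 5.5; y_1 = 5; z_1 = 2; h_1 = 1.5; y_2 = 2; z_2 = 4.5; r_2 = 1; h_2 = 3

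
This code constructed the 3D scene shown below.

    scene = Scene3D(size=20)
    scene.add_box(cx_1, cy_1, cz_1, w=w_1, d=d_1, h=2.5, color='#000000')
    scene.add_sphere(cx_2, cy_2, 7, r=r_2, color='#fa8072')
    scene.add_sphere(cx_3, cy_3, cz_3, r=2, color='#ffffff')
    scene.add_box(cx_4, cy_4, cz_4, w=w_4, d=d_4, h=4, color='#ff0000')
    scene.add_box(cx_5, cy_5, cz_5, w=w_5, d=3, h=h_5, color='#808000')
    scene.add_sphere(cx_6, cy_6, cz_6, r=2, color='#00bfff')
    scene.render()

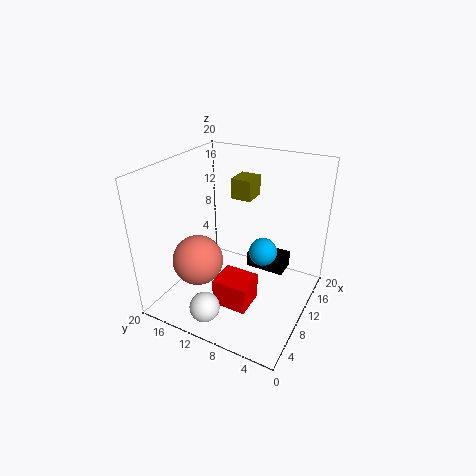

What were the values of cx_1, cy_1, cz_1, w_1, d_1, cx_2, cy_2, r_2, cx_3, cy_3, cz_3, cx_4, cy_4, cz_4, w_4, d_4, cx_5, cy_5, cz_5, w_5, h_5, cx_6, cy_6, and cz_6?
cx_1 = 15, cy_1 = 5, cz_1 = 2, w_1 = 3.5, d_1 = 6, cx_2 = 6.5, cy_2 = 14.5, r_2 = 3.5, cx_3 = 2.5, cy_3 = 11, cz_3 = 3, cx_4 = 6, cy_4 = 7, cz_4 = 0.5, w_4 = 4.5, d_4 = 5, cx_5 = 13.5, cy_5 = 10, cz_5 = 14, w_5 = 3.5, h_5 = 3, cx_6 = 12, cy_6 = 7, cz_6 = 7.5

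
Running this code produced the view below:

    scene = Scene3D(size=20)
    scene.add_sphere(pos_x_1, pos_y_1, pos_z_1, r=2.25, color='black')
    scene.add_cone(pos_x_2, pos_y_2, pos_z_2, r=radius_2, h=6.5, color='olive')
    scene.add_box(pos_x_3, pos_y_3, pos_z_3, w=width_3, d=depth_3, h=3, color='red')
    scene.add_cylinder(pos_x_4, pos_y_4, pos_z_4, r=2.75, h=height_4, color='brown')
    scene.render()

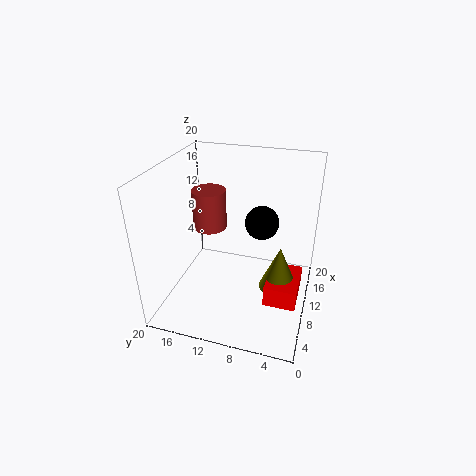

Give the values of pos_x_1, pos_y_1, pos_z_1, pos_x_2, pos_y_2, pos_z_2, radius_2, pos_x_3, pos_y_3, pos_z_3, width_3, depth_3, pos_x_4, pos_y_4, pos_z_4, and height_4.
pos_x_1 = 10.25; pos_y_1 = 6.75; pos_z_1 = 12.75; pos_x_2 = 10.25; pos_y_2 = 4; pos_z_2 = 2.75; radius_2 = 2.75; pos_x_3 = 7; pos_y_3 = 1; pos_z_3 = 1.5; width_3 = 6.5; depth_3 = 4.5; pos_x_4 = 17; pos_y_4 = 17; pos_z_4 = 7; height_4 = 6.5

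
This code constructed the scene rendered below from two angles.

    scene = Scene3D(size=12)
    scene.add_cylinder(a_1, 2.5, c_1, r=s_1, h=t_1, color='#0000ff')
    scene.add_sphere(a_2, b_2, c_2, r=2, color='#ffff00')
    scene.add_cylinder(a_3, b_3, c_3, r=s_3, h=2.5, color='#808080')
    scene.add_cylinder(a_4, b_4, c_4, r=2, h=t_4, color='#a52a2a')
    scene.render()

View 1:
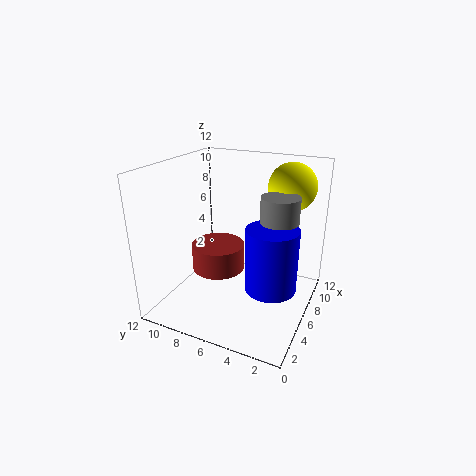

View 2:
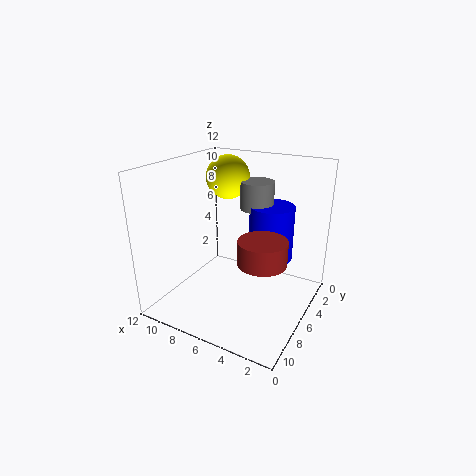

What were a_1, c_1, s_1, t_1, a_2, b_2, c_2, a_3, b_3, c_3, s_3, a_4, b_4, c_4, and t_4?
a_1 = 4.5; c_1 = 3; s_1 = 2; t_1 = 5; a_2 = 9; b_2 = 2.5; c_2 = 10; a_3 = 6; b_3 = 2.5; c_3 = 7.5; s_3 = 1.5; a_4 = 3.5; b_4 = 6.5; c_4 = 4.5; t_4 = 2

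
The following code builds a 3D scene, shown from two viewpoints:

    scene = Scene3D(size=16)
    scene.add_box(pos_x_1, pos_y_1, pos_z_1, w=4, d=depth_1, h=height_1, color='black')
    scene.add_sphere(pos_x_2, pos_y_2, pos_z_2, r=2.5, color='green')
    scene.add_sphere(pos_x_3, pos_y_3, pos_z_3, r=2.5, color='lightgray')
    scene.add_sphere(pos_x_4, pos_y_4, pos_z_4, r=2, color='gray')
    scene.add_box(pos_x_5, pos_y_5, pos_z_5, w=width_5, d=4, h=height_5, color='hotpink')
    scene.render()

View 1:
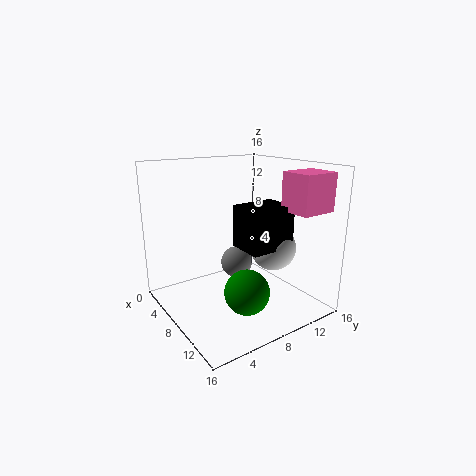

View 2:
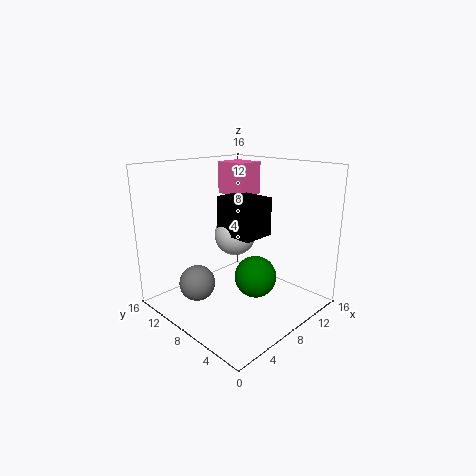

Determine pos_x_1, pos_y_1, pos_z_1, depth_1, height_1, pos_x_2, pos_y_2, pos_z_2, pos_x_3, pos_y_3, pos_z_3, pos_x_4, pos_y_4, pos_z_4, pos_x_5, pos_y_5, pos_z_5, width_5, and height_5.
pos_x_1 = 8.5, pos_y_1 = 7, pos_z_1 = 7.5, depth_1 = 5, height_1 = 4.5, pos_x_2 = 10.5, pos_y_2 = 7.5, pos_z_2 = 2.5, pos_x_3 = 10.5, pos_y_3 = 11, pos_z_3 = 7, pos_x_4 = 4, pos_y_4 = 10.5, pos_z_4 = 3, pos_x_5 = 11.5, pos_y_5 = 11, pos_z_5 = 11.5, width_5 = 3.5, height_5 = 4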